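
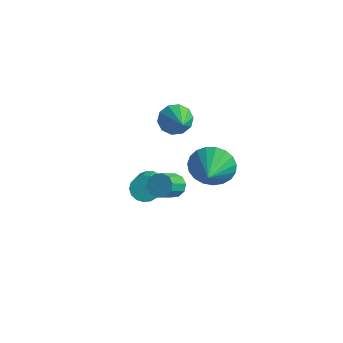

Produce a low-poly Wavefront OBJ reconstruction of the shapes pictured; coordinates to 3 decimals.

v -1.626 1.73 -1.543
v -1.438 1.413 -2.03
v -0.826 0.414 -1.143
v -1.014 0.73 -0.657
v -1.217 1.596 -1.976
v -0.605 0.597 -1.089
v -1.09 1.81 -1.823
v -0.478 0.81 -0.936
v -1.086 2.005 -1.606
v -0.473 1.006 -0.719
v -1.205 2.138 -1.375
v -0.593 1.138 -0.488
v -1.421 2.176 -1.182
v -0.809 1.177 -0.295
v -1.684 2.113 -1.072
v -1.071 1.113 -0.185
v -1.933 1.961 -1.07
v -1.321 0.962 -0.183
v -2.113 1.757 -1.177
v -1.5 0.758 -0.29
v -2.181 1.547 -1.367
v -1.568 0.547 -0.48
v -2.121 1.378 -1.598
v -1.509 0.378 -0.711
v -1.949 1.29 -1.816
v -1.336 0.29 -0.929
v -1.702 1.303 -1.972
v -1.09 0.303 -1.085
v -0.618 2.098 2.917
v -0.2 2.028 2.36
v 0.418 1.262 3.803
v -0.086 2.389 2.568
v -0.175 2.64 2.91
v -0.434 2.684 3.254
v -0.763 2.504 3.469
v -1.037 2.169 3.473
v -1.151 1.807 3.265
v -1.062 1.556 2.924
v -0.803 1.513 2.58
v -0.474 1.693 2.365
v -0.394 4.13 -1.465
v 0.174 4.127 -2.276
v 0.214 3.09 -1.035
v 0.393 4.362 -2.018
v 0.476 4.557 -1.665
v 0.409 4.678 -1.277
v 0.202 4.704 -0.922
v -0.107 4.631 -0.661
v -0.466 4.471 -0.539
v -0.813 4.253 -0.577
v -1.088 4.013 -0.768
v -1.242 3.794 -1.081
v -1.25 3.632 -1.459
v -1.11 3.557 -1.839
v -0.846 3.581 -2.154
v -0.504 3.7 -2.35
v -0.143 3.893 -2.393
v 1.37 -0.484 2.06
v 1.798 -0.268 2.262
v 1.878 -1.14 3.022
v 1.45 -1.356 2.82
v 1.543 -0.153 2.421
v 1.624 -1.025 3.182
v 1.223 -0.164 2.442
v 1.304 -1.036 3.203
v 0.959 -0.297 2.317
v 1.039 -1.169 3.078
v 0.851 -0.502 2.094
v 0.932 -1.374 2.855
v 0.942 -0.7 1.858
v 1.022 -1.572 2.618
v 1.196 -0.815 1.698
v 1.277 -1.687 2.459
v 1.516 -0.804 1.677
v 1.597 -1.676 2.438
v 1.781 -0.671 1.802
v 1.861 -1.543 2.563
v 1.888 -0.466 2.025
v 1.969 -1.338 2.786
f 2 1 5
f 2 5 3
f 3 5 6
f 3 6 4
f 5 1 7
f 5 7 6
f 6 7 8
f 6 8 4
f 7 1 9
f 7 9 8
f 8 9 10
f 8 10 4
f 9 1 11
f 9 11 10
f 10 11 12
f 10 12 4
f 11 1 13
f 11 13 12
f 12 13 14
f 12 14 4
f 13 1 15
f 13 15 14
f 14 15 16
f 14 16 4
f 15 1 17
f 15 17 16
f 16 17 18
f 16 18 4
f 17 1 19
f 17 19 18
f 18 19 20
f 18 20 4
f 19 1 21
f 19 21 20
f 20 21 22
f 20 22 4
f 21 1 23
f 21 23 22
f 22 23 24
f 22 24 4
f 23 1 25
f 23 25 24
f 24 25 26
f 24 26 4
f 25 1 27
f 25 27 26
f 26 27 28
f 26 28 4
f 27 1 2
f 27 2 28
f 28 2 3
f 28 3 4
f 30 29 32
f 30 32 31
f 32 29 33
f 32 33 31
f 33 29 34
f 33 34 31
f 34 29 35
f 34 35 31
f 35 29 36
f 35 36 31
f 36 29 37
f 36 37 31
f 37 29 38
f 37 38 31
f 38 29 39
f 38 39 31
f 39 29 40
f 39 40 31
f 40 29 30
f 40 30 31
f 42 41 44
f 42 44 43
f 44 41 45
f 44 45 43
f 45 41 46
f 45 46 43
f 46 41 47
f 46 47 43
f 47 41 48
f 47 48 43
f 48 41 49
f 48 49 43
f 49 41 50
f 49 50 43
f 50 41 51
f 50 51 43
f 51 41 52
f 51 52 43
f 52 41 53
f 52 53 43
f 53 41 54
f 53 54 43
f 54 41 55
f 54 55 43
f 55 41 56
f 55 56 43
f 56 41 57
f 56 57 43
f 57 41 42
f 57 42 43
f 59 58 62
f 59 62 60
f 60 62 63
f 60 63 61
f 62 58 64
f 62 64 63
f 63 64 65
f 63 65 61
f 64 58 66
f 64 66 65
f 65 66 67
f 65 67 61
f 66 58 68
f 66 68 67
f 67 68 69
f 67 69 61
f 68 58 70
f 68 70 69
f 69 70 71
f 69 71 61
f 70 58 72
f 70 72 71
f 71 72 73
f 71 73 61
f 72 58 74
f 72 74 73
f 73 74 75
f 73 75 61
f 74 58 76
f 74 76 75
f 75 76 77
f 75 77 61
f 76 58 78
f 76 78 77
f 77 78 79
f 77 79 61
f 78 58 59
f 78 59 79
f 79 59 60
f 79 60 61



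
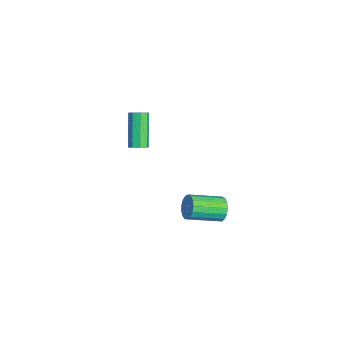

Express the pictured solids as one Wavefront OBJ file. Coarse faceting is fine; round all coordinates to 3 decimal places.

v -2.254 -0.352 1.517
v -2.009 -0.698 1.801
v -3.322 -0.394 3.306
v -3.566 -0.048 3.023
v -1.868 -0.338 1.851
v -3.181 -0.034 3.356
v -1.953 0.014 1.706
v -3.266 0.318 3.211
v -2.214 0.152 1.45
v -3.527 0.456 2.955
v -2.498 -0.006 1.234
v -3.811 0.298 2.739
v -2.639 -0.366 1.184
v -3.952 -0.062 2.689
v -2.554 -0.718 1.329
v -3.867 -0.414 2.834
v -2.293 -0.856 1.585
v -3.606 -0.552 3.09
v -2.055 3.845 -4.296
v -1.713 3.635 -4.918
v -1.664 1.844 -4.285
v -2.005 2.055 -3.664
v -1.447 3.72 -4.7
v -1.398 1.929 -4.067
v -1.321 3.833 -4.389
v -1.271 2.042 -3.756
v -1.362 3.949 -4.057
v -1.313 2.158 -3.424
v -1.562 4.041 -3.78
v -1.513 2.251 -3.147
v -1.875 4.089 -3.621
v -1.826 2.298 -2.988
v -2.229 4.081 -3.617
v -2.18 2.29 -2.984
v -2.543 4.019 -3.768
v -2.494 2.228 -3.135
v -2.746 3.917 -4.041
v -2.696 2.126 -3.408
v -2.789 3.798 -4.372
v -2.74 2.008 -3.739
v -2.665 3.691 -4.685
v -2.616 1.9 -4.053
v -2.401 3.619 -4.91
v -2.351 1.828 -4.277
v -2.057 3.599 -4.994
v -2.008 1.808 -4.361
f 2 1 5
f 2 5 3
f 3 5 6
f 3 6 4
f 5 1 7
f 5 7 6
f 6 7 8
f 6 8 4
f 7 1 9
f 7 9 8
f 8 9 10
f 8 10 4
f 9 1 11
f 9 11 10
f 10 11 12
f 10 12 4
f 11 1 13
f 11 13 12
f 12 13 14
f 12 14 4
f 13 1 15
f 13 15 14
f 14 15 16
f 14 16 4
f 15 1 17
f 15 17 16
f 16 17 18
f 16 18 4
f 17 1 2
f 17 2 18
f 18 2 3
f 18 3 4
f 20 19 23
f 20 23 21
f 21 23 24
f 21 24 22
f 23 19 25
f 23 25 24
f 24 25 26
f 24 26 22
f 25 19 27
f 25 27 26
f 26 27 28
f 26 28 22
f 27 19 29
f 27 29 28
f 28 29 30
f 28 30 22
f 29 19 31
f 29 31 30
f 30 31 32
f 30 32 22
f 31 19 33
f 31 33 32
f 32 33 34
f 32 34 22
f 33 19 35
f 33 35 34
f 34 35 36
f 34 36 22
f 35 19 37
f 35 37 36
f 36 37 38
f 36 38 22
f 37 19 39
f 37 39 38
f 38 39 40
f 38 40 22
f 39 19 41
f 39 41 40
f 40 41 42
f 40 42 22
f 41 19 43
f 41 43 42
f 42 43 44
f 42 44 22
f 43 19 45
f 43 45 44
f 44 45 46
f 44 46 22
f 45 19 20
f 45 20 46
f 46 20 21
f 46 21 22



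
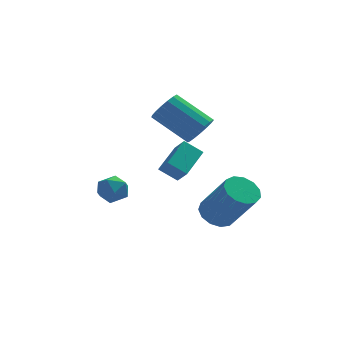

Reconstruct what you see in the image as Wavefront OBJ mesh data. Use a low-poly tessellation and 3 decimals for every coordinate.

v -1.648 3.279 -0.476
v -1.354 2.801 -1.015
v -1.826 2.299 0.295
v -1.532 1.821 -0.244
v -1.069 2.331 0.118
v -0.959 2.937 -0.358
v -2.221 2.163 -0.362
v -2.111 2.769 -0.838
v -1.708 2.111 -0.944
v -0.996 2.215 -0.648
v -2.184 2.885 -0.072
v -1.472 2.989 0.224
v 0.937 0.249 1.111
v 1.278 -0.25 1.68
v 0.18 0.387 1.684
v 0.52 -0.112 2.254
v 1.66 1.492 1.766
v 2 0.993 2.336
v 0.902 1.63 2.34
v 1.243 1.131 2.909
v 2.35 -1.644 0.147
v 2.819 -2.063 -0.347
v 3.72 -3.016 1.319
v 3.25 -2.596 1.813
v 3.043 -1.684 -0.251
v 3.944 -2.636 1.415
v 3.046 -1.292 -0.028
v 3.947 -2.244 1.638
v 2.828 -1.011 0.25
v 3.729 -1.964 1.916
v 2.459 -0.932 0.495
v 3.36 -1.884 2.161
v 2.054 -1.078 0.63
v 2.955 -2.031 2.296
v 1.744 -1.404 0.611
v 2.645 -2.357 2.277
v 1.625 -1.807 0.446
v 2.526 -2.759 2.112
v 1.737 -2.157 0.185
v 2.638 -3.109 1.851
v 2.043 -2.344 -0.088
v 2.944 -3.297 1.578
v 2.446 -2.309 -0.286
v 3.347 -3.262 1.38
v 1.95 1.794 3.192
v 2.444 1.796 3.808
v 1.024 2.528 4.944
v 0.53 2.526 4.328
v 2.494 2.136 3.651
v 1.074 2.868 4.787
v 2.419 2.398 3.389
v 0.999 3.13 4.525
v 2.237 2.522 3.082
v 0.817 3.254 4.218
v 1.989 2.478 2.8
v 0.569 3.211 3.935
v 1.732 2.278 2.607
v 0.312 3.011 3.743
v 1.525 1.967 2.549
v 0.105 2.7 3.685
v 1.415 1.617 2.638
v -0.004 2.349 3.774
v 1.428 1.306 2.854
v 0.008 2.039 3.99
v 1.56 1.108 3.147
v 0.141 1.84 4.283
v 1.782 1.067 3.451
v 0.362 1.799 4.587
v 2.042 1.192 3.695
v 0.622 1.924 4.831
v 2.281 1.455 3.824
v 0.861 2.187 4.96
f 1 12 6
f 1 6 2
f 1 2 8
f 1 8 11
f 1 11 12
f 2 6 10
f 6 12 5
f 12 11 3
f 11 8 7
f 8 2 9
f 4 10 5
f 4 5 3
f 4 3 7
f 4 7 9
f 4 9 10
f 5 10 6
f 3 5 12
f 7 3 11
f 9 7 8
f 10 9 2
f 14 16 13
f 17 14 13
f 13 16 15
f 15 17 13
f 14 20 16
f 18 14 17
f 18 20 14
f 16 20 15
f 19 17 15
f 15 20 19
f 19 18 17
f 20 18 19
f 22 21 25
f 22 25 23
f 23 25 26
f 23 26 24
f 25 21 27
f 25 27 26
f 26 27 28
f 26 28 24
f 27 21 29
f 27 29 28
f 28 29 30
f 28 30 24
f 29 21 31
f 29 31 30
f 30 31 32
f 30 32 24
f 31 21 33
f 31 33 32
f 32 33 34
f 32 34 24
f 33 21 35
f 33 35 34
f 34 35 36
f 34 36 24
f 35 21 37
f 35 37 36
f 36 37 38
f 36 38 24
f 37 21 39
f 37 39 38
f 38 39 40
f 38 40 24
f 39 21 41
f 39 41 40
f 40 41 42
f 40 42 24
f 41 21 43
f 41 43 42
f 42 43 44
f 42 44 24
f 43 21 22
f 43 22 44
f 44 22 23
f 44 23 24
f 46 45 49
f 46 49 47
f 47 49 50
f 47 50 48
f 49 45 51
f 49 51 50
f 50 51 52
f 50 52 48
f 51 45 53
f 51 53 52
f 52 53 54
f 52 54 48
f 53 45 55
f 53 55 54
f 54 55 56
f 54 56 48
f 55 45 57
f 55 57 56
f 56 57 58
f 56 58 48
f 57 45 59
f 57 59 58
f 58 59 60
f 58 60 48
f 59 45 61
f 59 61 60
f 60 61 62
f 60 62 48
f 61 45 63
f 61 63 62
f 62 63 64
f 62 64 48
f 63 45 65
f 63 65 64
f 64 65 66
f 64 66 48
f 65 45 67
f 65 67 66
f 66 67 68
f 66 68 48
f 67 45 69
f 67 69 68
f 68 69 70
f 68 70 48
f 69 45 71
f 69 71 70
f 70 71 72
f 70 72 48
f 71 45 46
f 71 46 72
f 72 46 47
f 72 47 48



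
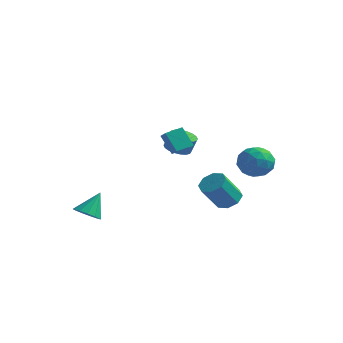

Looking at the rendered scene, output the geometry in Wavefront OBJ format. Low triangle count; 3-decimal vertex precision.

v 1.426 3.905 0.563
v 1.921 4.733 1.275
v 3.179 3.147 0.225
v 3.674 3.975 0.937
v 2.983 3.116 1.407
v 1.9 3.584 1.616
v 3.2 4.296 -0.116
v 2.117 4.764 0.093
v 3.017 4.974 0.855
v 2.883 4.245 1.797
v 2.217 3.635 -0.297
v 2.083 2.906 0.645
v 1.52 4.385 0.948
v 3.58 3.495 0.552
v 3.174 2.989 0.828
v 3.465 3.476 1.246
v 1.507 3.71 1.149
v 1.798 4.197 1.567
v 2.422 3.246 1.645
v 3.302 3.683 -0.067
v 3.593 4.17 0.351
v 1.635 4.404 0.254
v 1.926 4.891 0.672
v 2.678 4.634 -0.145
v 2.455 5.014 1.12
v 3.485 4.569 0.922
v 3.207 4.757 0.303
v 2.57 5.033 0.425
v 2.376 4.585 1.674
v 3.407 4.14 1.475
v 3 3.635 1.752
v 2.364 3.91 1.874
v 3.021 4.727 1.427
v 1.693 3.74 0.025
v 2.724 3.295 -0.174
v 2.736 3.97 -0.374
v 2.1 4.245 -0.252
v 1.615 3.311 0.578
v 2.645 2.866 0.38
v 2.53 2.847 1.075
v 1.893 3.123 1.197
v 2.079 3.153 0.073
v 1.269 3.047 -2.181
v 2.093 3.218 -1.811
v 1.596 2.103 -0.189
v 0.771 1.933 -0.559
v 1.612 3.698 -1.629
v 1.115 2.583 -0.007
v 0.929 3.797 -1.77
v 0.432 2.682 -0.148
v 0.445 3.457 -2.152
v -0.052 2.342 -0.53
v 0.444 2.877 -2.551
v -0.053 1.762 -0.929
v 0.925 2.397 -2.733
v 0.428 1.282 -1.111
v 1.608 2.298 -2.592
v 1.111 1.183 -0.97
v 2.092 2.638 -2.21
v 1.595 1.523 -0.588
v -0.653 -1.495 4.022
v -0.088 -1.928 4.486
v -0.118 -0.541 4.261
v 0.447 -0.974 4.725
v 0.173 -1.666 2.855
v 0.738 -2.099 3.319
v 0.708 -0.712 3.094
v 1.273 -1.145 3.558
v -1.048 1.078 2.094
v -0.622 1.773 1.89
v -0.246 1.857 2.963
v -0.672 1.162 3.166
v -0.955 1.907 1.996
v -0.579 1.991 3.069
v -1.306 1.877 2.121
v -0.93 1.961 3.194
v -1.605 1.689 2.241
v -1.23 1.773 3.314
v -1.795 1.379 2.332
v -1.419 1.464 3.405
v -1.836 1.011 2.375
v -1.461 1.095 3.448
v -1.722 0.655 2.363
v -1.346 0.739 3.436
v -1.474 0.383 2.297
v -1.098 0.467 3.37
v -1.141 0.249 2.191
v -0.765 0.333 3.264
v -0.79 0.279 2.066
v -0.414 0.363 3.139
v -0.49 0.467 1.946
v -0.115 0.551 3.019
v -0.301 0.776 1.855
v 0.075 0.861 2.928
v -0.259 1.145 1.812
v 0.116 1.229 2.885
v -0.374 1.501 1.824
v 0.002 1.585 2.897
v -4.121 -3.833 -1.99
v -3.447 -3.435 -2.414
v -3.859 -2.807 -0.61
v -3.86 -3.175 -2.529
v -4.355 -3.124 -2.473
v -4.777 -3.298 -2.264
v -4.989 -3.642 -1.968
v -4.926 -4.047 -1.679
v -4.608 -4.384 -1.489
v -4.134 -4.546 -1.458
v -3.656 -4.482 -1.596
v -3.326 -4.212 -1.859
v -3.248 -3.821 -2.164
f 1 38 17
f 38 12 41
f 17 41 6
f 38 41 17
f 1 17 13
f 17 6 18
f 13 18 2
f 17 18 13
f 1 13 22
f 13 2 23
f 22 23 8
f 13 23 22
f 1 22 34
f 22 8 37
f 34 37 11
f 22 37 34
f 1 34 38
f 34 11 42
f 38 42 12
f 34 42 38
f 2 18 29
f 18 6 32
f 29 32 10
f 18 32 29
f 6 41 19
f 41 12 40
f 19 40 5
f 41 40 19
f 12 42 39
f 42 11 35
f 39 35 3
f 42 35 39
f 11 37 36
f 37 8 24
f 36 24 7
f 37 24 36
f 8 23 28
f 23 2 25
f 28 25 9
f 23 25 28
f 4 30 16
f 30 10 31
f 16 31 5
f 30 31 16
f 4 16 14
f 16 5 15
f 14 15 3
f 16 15 14
f 4 14 21
f 14 3 20
f 21 20 7
f 14 20 21
f 4 21 26
f 21 7 27
f 26 27 9
f 21 27 26
f 4 26 30
f 26 9 33
f 30 33 10
f 26 33 30
f 5 31 19
f 31 10 32
f 19 32 6
f 31 32 19
f 3 15 39
f 15 5 40
f 39 40 12
f 15 40 39
f 7 20 36
f 20 3 35
f 36 35 11
f 20 35 36
f 9 27 28
f 27 7 24
f 28 24 8
f 27 24 28
f 10 33 29
f 33 9 25
f 29 25 2
f 33 25 29
f 44 43 47
f 44 47 45
f 45 47 48
f 45 48 46
f 47 43 49
f 47 49 48
f 48 49 50
f 48 50 46
f 49 43 51
f 49 51 50
f 50 51 52
f 50 52 46
f 51 43 53
f 51 53 52
f 52 53 54
f 52 54 46
f 53 43 55
f 53 55 54
f 54 55 56
f 54 56 46
f 55 43 57
f 55 57 56
f 56 57 58
f 56 58 46
f 57 43 59
f 57 59 58
f 58 59 60
f 58 60 46
f 59 43 44
f 59 44 60
f 60 44 45
f 60 45 46
f 62 64 61
f 65 62 61
f 61 64 63
f 63 65 61
f 62 68 64
f 66 62 65
f 66 68 62
f 64 68 63
f 67 65 63
f 63 68 67
f 67 66 65
f 68 66 67
f 70 69 73
f 70 73 71
f 71 73 74
f 71 74 72
f 73 69 75
f 73 75 74
f 74 75 76
f 74 76 72
f 75 69 77
f 75 77 76
f 76 77 78
f 76 78 72
f 77 69 79
f 77 79 78
f 78 79 80
f 78 80 72
f 79 69 81
f 79 81 80
f 80 81 82
f 80 82 72
f 81 69 83
f 81 83 82
f 82 83 84
f 82 84 72
f 83 69 85
f 83 85 84
f 84 85 86
f 84 86 72
f 85 69 87
f 85 87 86
f 86 87 88
f 86 88 72
f 87 69 89
f 87 89 88
f 88 89 90
f 88 90 72
f 89 69 91
f 89 91 90
f 90 91 92
f 90 92 72
f 91 69 93
f 91 93 92
f 92 93 94
f 92 94 72
f 93 69 95
f 93 95 94
f 94 95 96
f 94 96 72
f 95 69 97
f 95 97 96
f 96 97 98
f 96 98 72
f 97 69 70
f 97 70 98
f 98 70 71
f 98 71 72
f 100 99 102
f 100 102 101
f 102 99 103
f 102 103 101
f 103 99 104
f 103 104 101
f 104 99 105
f 104 105 101
f 105 99 106
f 105 106 101
f 106 99 107
f 106 107 101
f 107 99 108
f 107 108 101
f 108 99 109
f 108 109 101
f 109 99 110
f 109 110 101
f 110 99 111
f 110 111 101
f 111 99 100
f 111 100 101



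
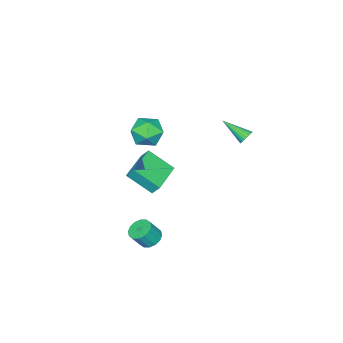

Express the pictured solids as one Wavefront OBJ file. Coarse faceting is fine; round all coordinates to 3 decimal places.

v 0.903 -0.414 4.539
v 1.542 0.475 4.237
v 2.018 -1.535 3.603
v 2.657 -0.646 3.301
v 2.64 -0.992 4.382
v 1.951 -0.299 4.961
v 1.609 -0.761 2.879
v 0.92 -0.068 3.458
v 1.979 0.26 3.211
v 2.616 0.118 4.14
v 0.944 -1.178 3.7
v 1.581 -1.32 4.629
v 2.865 0.536 -4.379
v 3.485 0.955 -4.598
v 4.075 0.624 -3.559
v 3.455 0.204 -3.341
v 3.255 1.211 -4.386
v 3.846 0.88 -3.347
v 2.921 1.286 -4.172
v 3.511 0.954 -3.133
v 2.572 1.159 -4.014
v 3.162 0.828 -2.975
v 2.301 0.866 -3.954
v 2.891 0.535 -2.915
v 2.181 0.484 -4.007
v 2.772 0.153 -2.969
v 2.245 0.116 -4.161
v 2.835 -0.215 -3.122
v 2.474 -0.14 -4.373
v 3.065 -0.471 -3.334
v 2.809 -0.214 -4.587
v 3.399 -0.546 -3.548
v 3.158 -0.088 -4.745
v 3.748 -0.419 -3.706
v 3.429 0.205 -4.805
v 4.019 -0.126 -3.766
v 3.548 0.587 -4.751
v 4.139 0.256 -3.713
v -0.596 -0.99 -1.509
v -0.078 -2.506 -0.329
v -0.669 -0.473 -0.813
v -0.151 -1.99 0.367
v 1.491 -0.43 -1.707
v 2.009 -1.947 -0.527
v 1.418 0.086 -1.011
v 1.936 -1.43 0.169
v -3.517 2.653 1.698
v -3.003 2.633 1.534
v -3.283 1.067 2.622
v -2.984 2.741 1.714
v -3.047 2.835 1.892
v -3.182 2.902 2.04
v -3.367 2.93 2.136
v -3.575 2.917 2.165
v -3.774 2.863 2.124
v -3.935 2.777 2.017
v -4.031 2.672 1.862
v -4.049 2.565 1.681
v -3.987 2.47 1.504
v -3.852 2.404 1.356
v -3.667 2.375 1.26
v -3.459 2.389 1.23
v -3.259 2.443 1.272
v -3.099 2.528 1.379
f 1 12 6
f 1 6 2
f 1 2 8
f 1 8 11
f 1 11 12
f 2 6 10
f 6 12 5
f 12 11 3
f 11 8 7
f 8 2 9
f 4 10 5
f 4 5 3
f 4 3 7
f 4 7 9
f 4 9 10
f 5 10 6
f 3 5 12
f 7 3 11
f 9 7 8
f 10 9 2
f 14 13 17
f 14 17 15
f 15 17 18
f 15 18 16
f 17 13 19
f 17 19 18
f 18 19 20
f 18 20 16
f 19 13 21
f 19 21 20
f 20 21 22
f 20 22 16
f 21 13 23
f 21 23 22
f 22 23 24
f 22 24 16
f 23 13 25
f 23 25 24
f 24 25 26
f 24 26 16
f 25 13 27
f 25 27 26
f 26 27 28
f 26 28 16
f 27 13 29
f 27 29 28
f 28 29 30
f 28 30 16
f 29 13 31
f 29 31 30
f 30 31 32
f 30 32 16
f 31 13 33
f 31 33 32
f 32 33 34
f 32 34 16
f 33 13 35
f 33 35 34
f 34 35 36
f 34 36 16
f 35 13 37
f 35 37 36
f 36 37 38
f 36 38 16
f 37 13 14
f 37 14 38
f 38 14 15
f 38 15 16
f 40 42 39
f 43 40 39
f 39 42 41
f 41 43 39
f 40 46 42
f 44 40 43
f 44 46 40
f 42 46 41
f 45 43 41
f 41 46 45
f 45 44 43
f 46 44 45
f 48 47 50
f 48 50 49
f 50 47 51
f 50 51 49
f 51 47 52
f 51 52 49
f 52 47 53
f 52 53 49
f 53 47 54
f 53 54 49
f 54 47 55
f 54 55 49
f 55 47 56
f 55 56 49
f 56 47 57
f 56 57 49
f 57 47 58
f 57 58 49
f 58 47 59
f 58 59 49
f 59 47 60
f 59 60 49
f 60 47 61
f 60 61 49
f 61 47 62
f 61 62 49
f 62 47 63
f 62 63 49
f 63 47 64
f 63 64 49
f 64 47 48
f 64 48 49



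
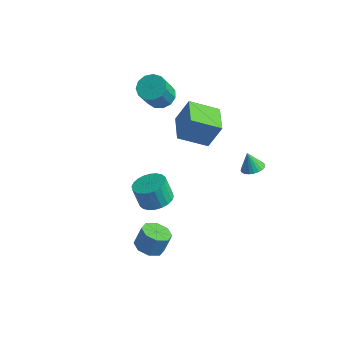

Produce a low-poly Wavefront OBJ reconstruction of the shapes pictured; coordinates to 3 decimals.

v 0.842 -1.884 -1.049
v 1.389 -1.089 -0.831
v 0.926 -1.12 0.447
v 0.378 -1.916 0.229
v 1.06 -0.924 -0.947
v 0.596 -0.955 0.332
v 0.697 -0.905 -1.078
v 0.233 -0.937 0.2
v 0.356 -1.036 -1.205
v -0.108 -1.067 0.074
v 0.089 -1.296 -1.308
v -0.374 -1.327 -0.029
v -0.063 -1.645 -1.371
v -0.527 -1.676 -0.093
v -0.078 -2.03 -1.386
v -0.541 -2.062 -0.108
v 0.048 -2.394 -1.349
v -0.416 -2.425 -0.071
v 0.294 -2.68 -1.267
v -0.169 -2.711 0.011
v 0.624 -2.845 -1.152
v 0.16 -2.876 0.127
v 0.987 -2.863 -1.02
v 0.523 -2.895 0.258
v 1.328 -2.733 -0.894
v 0.864 -2.764 0.385
v 1.594 -2.473 -0.791
v 1.131 -2.504 0.488
v 1.747 -2.124 -0.727
v 1.283 -2.155 0.551
v 1.761 -1.738 -0.712
v 1.298 -1.77 0.566
v 1.636 -1.375 -0.749
v 1.172 -1.406 0.529
v -0.77 2.493 1.746
v -0.17 2.959 3.322
v 0.633 3.505 0.913
v 1.233 3.971 2.489
v 0.287 1.049 1.771
v 0.887 1.515 3.347
v 1.69 2.061 0.938
v 2.29 2.527 2.514
v 1.362 -3.433 -3.751
v 2.217 -3.66 -3.842
v 2.454 -3.235 -2.68
v 1.598 -3.007 -2.589
v 2.094 -3.024 -4.05
v 2.33 -2.598 -2.888
v 1.541 -2.627 -4.083
v 1.777 -2.201 -2.921
v 0.884 -2.702 -3.922
v 1.12 -2.276 -2.759
v 0.506 -3.205 -3.66
v 0.743 -2.78 -2.498
v 0.63 -3.842 -3.452
v 0.866 -3.416 -2.29
v 1.183 -4.239 -3.419
v 1.419 -3.813 -2.257
v 1.84 -4.164 -3.581
v 2.076 -3.738 -2.418
v 4.102 2.914 -0.49
v 4.615 3.37 -0.31
v 3.658 2.986 0.59
v 4.419 3.543 -0.402
v 4.175 3.62 -0.507
v 3.919 3.589 -0.61
v 3.692 3.456 -0.695
v 3.527 3.24 -0.748
v 3.449 2.975 -0.763
v 3.471 2.7 -0.735
v 3.589 2.458 -0.67
v 3.785 2.285 -0.578
v 4.029 2.208 -0.473
v 4.285 2.238 -0.37
v 4.512 2.372 -0.285
v 4.677 2.588 -0.232
v 4.755 2.853 -0.218
v 4.733 3.128 -0.245
v -1.894 2.715 3.112
v -1.052 2.471 2.96
v -1.043 1.521 4.537
v -1.886 1.765 4.688
v -1.03 2.9 3.219
v -1.022 1.951 4.795
v -1.283 3.27 3.443
v -1.275 2.321 5.019
v -1.73 3.464 3.563
v -1.721 2.515 5.139
v -2.229 3.42 3.539
v -2.22 2.471 5.115
v -2.622 3.152 3.379
v -2.613 2.203 4.956
v -2.783 2.745 3.135
v -2.775 1.796 4.711
v -2.663 2.329 2.883
v -2.655 1.379 4.46
v -2.298 2.034 2.704
v -2.29 1.085 4.281
v -1.805 1.956 2.655
v -1.797 1.007 4.231
v -1.341 2.119 2.75
v -1.332 1.17 4.326
f 2 1 5
f 2 5 3
f 3 5 6
f 3 6 4
f 5 1 7
f 5 7 6
f 6 7 8
f 6 8 4
f 7 1 9
f 7 9 8
f 8 9 10
f 8 10 4
f 9 1 11
f 9 11 10
f 10 11 12
f 10 12 4
f 11 1 13
f 11 13 12
f 12 13 14
f 12 14 4
f 13 1 15
f 13 15 14
f 14 15 16
f 14 16 4
f 15 1 17
f 15 17 16
f 16 17 18
f 16 18 4
f 17 1 19
f 17 19 18
f 18 19 20
f 18 20 4
f 19 1 21
f 19 21 20
f 20 21 22
f 20 22 4
f 21 1 23
f 21 23 22
f 22 23 24
f 22 24 4
f 23 1 25
f 23 25 24
f 24 25 26
f 24 26 4
f 25 1 27
f 25 27 26
f 26 27 28
f 26 28 4
f 27 1 29
f 27 29 28
f 28 29 30
f 28 30 4
f 29 1 31
f 29 31 30
f 30 31 32
f 30 32 4
f 31 1 33
f 31 33 32
f 32 33 34
f 32 34 4
f 33 1 2
f 33 2 34
f 34 2 3
f 34 3 4
f 36 38 35
f 39 36 35
f 35 38 37
f 37 39 35
f 36 42 38
f 40 36 39
f 40 42 36
f 38 42 37
f 41 39 37
f 37 42 41
f 41 40 39
f 42 40 41
f 44 43 47
f 44 47 45
f 45 47 48
f 45 48 46
f 47 43 49
f 47 49 48
f 48 49 50
f 48 50 46
f 49 43 51
f 49 51 50
f 50 51 52
f 50 52 46
f 51 43 53
f 51 53 52
f 52 53 54
f 52 54 46
f 53 43 55
f 53 55 54
f 54 55 56
f 54 56 46
f 55 43 57
f 55 57 56
f 56 57 58
f 56 58 46
f 57 43 59
f 57 59 58
f 58 59 60
f 58 60 46
f 59 43 44
f 59 44 60
f 60 44 45
f 60 45 46
f 62 61 64
f 62 64 63
f 64 61 65
f 64 65 63
f 65 61 66
f 65 66 63
f 66 61 67
f 66 67 63
f 67 61 68
f 67 68 63
f 68 61 69
f 68 69 63
f 69 61 70
f 69 70 63
f 70 61 71
f 70 71 63
f 71 61 72
f 71 72 63
f 72 61 73
f 72 73 63
f 73 61 74
f 73 74 63
f 74 61 75
f 74 75 63
f 75 61 76
f 75 76 63
f 76 61 77
f 76 77 63
f 77 61 78
f 77 78 63
f 78 61 62
f 78 62 63
f 80 79 83
f 80 83 81
f 81 83 84
f 81 84 82
f 83 79 85
f 83 85 84
f 84 85 86
f 84 86 82
f 85 79 87
f 85 87 86
f 86 87 88
f 86 88 82
f 87 79 89
f 87 89 88
f 88 89 90
f 88 90 82
f 89 79 91
f 89 91 90
f 90 91 92
f 90 92 82
f 91 79 93
f 91 93 92
f 92 93 94
f 92 94 82
f 93 79 95
f 93 95 94
f 94 95 96
f 94 96 82
f 95 79 97
f 95 97 96
f 96 97 98
f 96 98 82
f 97 79 99
f 97 99 98
f 98 99 100
f 98 100 82
f 99 79 101
f 99 101 100
f 100 101 102
f 100 102 82
f 101 79 80
f 101 80 102
f 102 80 81
f 102 81 82



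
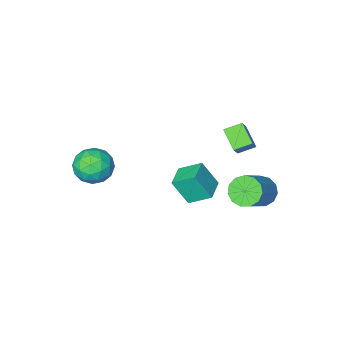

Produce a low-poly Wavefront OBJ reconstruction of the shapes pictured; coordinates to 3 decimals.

v -3.983 0.657 3.008
v -3.12 1.614 4.391
v -3.924 1.757 2.211
v -3.061 2.714 3.593
v -3.059 0.346 2.647
v -2.196 1.303 4.029
v -3 1.446 1.849
v -2.137 2.403 3.232
v 2.047 -2.735 -0.249
v 2.982 -2.064 -0.542
v 3.198 -3.896 0.762
v 4.133 -3.225 0.469
v 3.303 -2.799 1.205
v 2.591 -2.081 0.58
v 3.589 -3.879 -0.36
v 2.877 -3.161 -0.985
v 3.935 -2.77 -0.61
v 3.758 -2.103 0.357
v 2.422 -3.857 -0.137
v 2.245 -3.19 0.83
v 2.414 -2.298 -0.485
v 3.766 -3.662 0.705
v 3.278 -3.412 1.137
v 3.828 -3.017 0.965
v 2.184 -2.308 0.175
v 2.734 -1.913 0.003
v 2.922 -2.345 1.03
v 3.446 -4.047 0.217
v 3.996 -3.652 0.045
v 2.352 -2.943 -0.745
v 2.902 -2.548 -0.917
v 3.258 -3.615 -0.81
v 3.523 -2.318 -0.697
v 4.2 -3 -0.102
v 3.88 -3.385 -0.589
v 3.462 -2.963 -0.957
v 3.419 -1.926 -0.128
v 4.096 -2.608 0.466
v 3.608 -2.358 0.899
v 3.19 -1.936 0.531
v 3.979 -2.341 -0.168
v 2.084 -3.352 -0.246
v 2.761 -4.034 0.348
v 2.99 -4.024 -0.311
v 2.572 -3.602 -0.679
v 1.98 -2.96 0.322
v 2.657 -3.642 0.917
v 2.718 -2.997 1.177
v 2.3 -2.575 0.809
v 2.201 -3.619 0.388
v -3.543 2.875 -0.421
v -2.886 2.293 -0.783
v -1.399 3.123 0.578
v -2.057 3.705 0.941
v -2.869 2.741 -1.076
v -1.382 3.571 0.285
v -3.066 3.232 -1.16
v -1.579 4.061 0.201
v -3.414 3.609 -1.01
v -1.927 4.439 0.352
v -3.804 3.753 -0.672
v -2.317 4.583 0.689
v -4.111 3.619 -0.255
v -2.624 4.449 1.106
v -4.237 3.248 0.11
v -2.751 4.078 1.471
v -4.144 2.759 0.306
v -2.657 3.589 1.667
v -3.86 2.307 0.272
v -2.373 3.137 1.633
v -3.475 2.035 0.017
v -1.989 2.865 1.379
v -3.112 2.03 -0.376
v -1.626 2.86 0.985
v -1.036 -1.232 -0.624
v -1.931 -0.331 0.157
v -1.676 -0.588 -2.097
v -2.57 0.312 -1.316
v -0.05 -0.252 -0.624
v -0.944 0.648 0.157
v -0.689 0.391 -2.097
v -1.584 1.292 -1.316
f 2 4 1
f 5 2 1
f 1 4 3
f 3 5 1
f 2 8 4
f 6 2 5
f 6 8 2
f 4 8 3
f 7 5 3
f 3 8 7
f 7 6 5
f 8 6 7
f 9 46 25
f 46 20 49
f 25 49 14
f 46 49 25
f 9 25 21
f 25 14 26
f 21 26 10
f 25 26 21
f 9 21 30
f 21 10 31
f 30 31 16
f 21 31 30
f 9 30 42
f 30 16 45
f 42 45 19
f 30 45 42
f 9 42 46
f 42 19 50
f 46 50 20
f 42 50 46
f 10 26 37
f 26 14 40
f 37 40 18
f 26 40 37
f 14 49 27
f 49 20 48
f 27 48 13
f 49 48 27
f 20 50 47
f 50 19 43
f 47 43 11
f 50 43 47
f 19 45 44
f 45 16 32
f 44 32 15
f 45 32 44
f 16 31 36
f 31 10 33
f 36 33 17
f 31 33 36
f 12 38 24
f 38 18 39
f 24 39 13
f 38 39 24
f 12 24 22
f 24 13 23
f 22 23 11
f 24 23 22
f 12 22 29
f 22 11 28
f 29 28 15
f 22 28 29
f 12 29 34
f 29 15 35
f 34 35 17
f 29 35 34
f 12 34 38
f 34 17 41
f 38 41 18
f 34 41 38
f 13 39 27
f 39 18 40
f 27 40 14
f 39 40 27
f 11 23 47
f 23 13 48
f 47 48 20
f 23 48 47
f 15 28 44
f 28 11 43
f 44 43 19
f 28 43 44
f 17 35 36
f 35 15 32
f 36 32 16
f 35 32 36
f 18 41 37
f 41 17 33
f 37 33 10
f 41 33 37
f 52 51 55
f 52 55 53
f 53 55 56
f 53 56 54
f 55 51 57
f 55 57 56
f 56 57 58
f 56 58 54
f 57 51 59
f 57 59 58
f 58 59 60
f 58 60 54
f 59 51 61
f 59 61 60
f 60 61 62
f 60 62 54
f 61 51 63
f 61 63 62
f 62 63 64
f 62 64 54
f 63 51 65
f 63 65 64
f 64 65 66
f 64 66 54
f 65 51 67
f 65 67 66
f 66 67 68
f 66 68 54
f 67 51 69
f 67 69 68
f 68 69 70
f 68 70 54
f 69 51 71
f 69 71 70
f 70 71 72
f 70 72 54
f 71 51 73
f 71 73 72
f 72 73 74
f 72 74 54
f 73 51 52
f 73 52 74
f 74 52 53
f 74 53 54
f 76 78 75
f 79 76 75
f 75 78 77
f 77 79 75
f 76 82 78
f 80 76 79
f 80 82 76
f 78 82 77
f 81 79 77
f 77 82 81
f 81 80 79
f 82 80 81



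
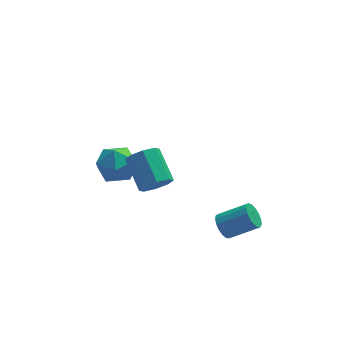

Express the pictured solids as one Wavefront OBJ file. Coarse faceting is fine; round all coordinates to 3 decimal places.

v -3.114 1.557 -3.336
v -2.287 1.991 -3.269
v -2.593 0.429 -2.471
v -1.766 0.863 -2.404
v -2.52 1.225 -1.984
v -2.842 1.922 -2.518
v -2.038 0.498 -3.222
v -2.36 1.195 -3.756
v -1.622 1.336 -3.198
v -1.92 1.785 -2.433
v -2.96 0.635 -3.307
v -3.258 1.084 -2.542
v -1.714 -3.425 0.148
v -1.227 -3.109 -0.166
v -1.519 -1.899 0.598
v -2.006 -2.215 0.912
v -1.67 -3.066 -0.404
v -1.962 -1.856 0.36
v -2.14 -3.233 -0.318
v -2.431 -2.023 0.445
v -2.359 -3.512 0.04
v -2.651 -2.303 0.804
v -2.201 -3.741 0.462
v -2.493 -2.531 1.226
v -1.758 -3.784 0.7
v -2.05 -2.574 1.464
v -1.289 -3.617 0.615
v -1.58 -2.407 1.378
v -1.069 -3.337 0.256
v -1.361 -2.128 1.02
v 0.745 -3.497 -2.736
v 1.009 -3.656 -3.203
v 2.099 -3.881 -2.512
v 1.835 -3.723 -2.044
v 1.055 -3.392 -3.19
v 2.145 -3.617 -2.499
v 1.03 -3.152 -3.072
v 2.12 -3.378 -2.381
v 0.94 -2.992 -2.878
v 2.029 -3.217 -2.186
v 0.805 -2.947 -2.65
v 1.895 -3.172 -1.959
v 0.656 -3.028 -2.442
v 1.746 -3.254 -1.751
v 0.528 -3.217 -2.302
v 1.618 -3.443 -1.611
v 0.45 -3.47 -2.261
v 1.539 -3.696 -1.57
v 0.439 -3.729 -2.328
v 1.529 -3.955 -1.637
v 0.498 -3.935 -2.489
v 1.588 -4.161 -1.798
v 0.614 -4.041 -2.706
v 1.704 -4.266 -2.015
v 0.76 -4.022 -2.93
v 1.85 -4.247 -2.239
v 0.903 -3.883 -3.11
v 1.992 -4.108 -2.419
f 1 12 6
f 1 6 2
f 1 2 8
f 1 8 11
f 1 11 12
f 2 6 10
f 6 12 5
f 12 11 3
f 11 8 7
f 8 2 9
f 4 10 5
f 4 5 3
f 4 3 7
f 4 7 9
f 4 9 10
f 5 10 6
f 3 5 12
f 7 3 11
f 9 7 8
f 10 9 2
f 14 13 17
f 14 17 15
f 15 17 18
f 15 18 16
f 17 13 19
f 17 19 18
f 18 19 20
f 18 20 16
f 19 13 21
f 19 21 20
f 20 21 22
f 20 22 16
f 21 13 23
f 21 23 22
f 22 23 24
f 22 24 16
f 23 13 25
f 23 25 24
f 24 25 26
f 24 26 16
f 25 13 27
f 25 27 26
f 26 27 28
f 26 28 16
f 27 13 29
f 27 29 28
f 28 29 30
f 28 30 16
f 29 13 14
f 29 14 30
f 30 14 15
f 30 15 16
f 32 31 35
f 32 35 33
f 33 35 36
f 33 36 34
f 35 31 37
f 35 37 36
f 36 37 38
f 36 38 34
f 37 31 39
f 37 39 38
f 38 39 40
f 38 40 34
f 39 31 41
f 39 41 40
f 40 41 42
f 40 42 34
f 41 31 43
f 41 43 42
f 42 43 44
f 42 44 34
f 43 31 45
f 43 45 44
f 44 45 46
f 44 46 34
f 45 31 47
f 45 47 46
f 46 47 48
f 46 48 34
f 47 31 49
f 47 49 48
f 48 49 50
f 48 50 34
f 49 31 51
f 49 51 50
f 50 51 52
f 50 52 34
f 51 31 53
f 51 53 52
f 52 53 54
f 52 54 34
f 53 31 55
f 53 55 54
f 54 55 56
f 54 56 34
f 55 31 57
f 55 57 56
f 56 57 58
f 56 58 34
f 57 31 32
f 57 32 58
f 58 32 33
f 58 33 34



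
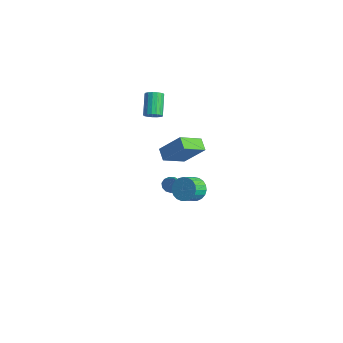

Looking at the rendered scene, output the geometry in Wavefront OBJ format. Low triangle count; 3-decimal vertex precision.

v -3.485 2.808 -4.611
v -3.062 2.503 -4.966
v -2.635 2.492 -3.329
v -2.956 2.842 -4.953
v -3.018 3.17 -4.831
v -3.228 3.382 -4.64
v -3.519 3.413 -4.439
v -3.8 3.251 -4.293
v -3.98 2.949 -4.248
v -4.003 2.602 -4.318
v -3.862 2.32 -4.482
v -3.6 2.193 -4.686
v -3.302 2.261 -4.866
v -2.301 0.761 3.327
v -1.876 0.711 3.718
v -2.814 1.41 4.825
v -3.239 1.459 4.433
v -1.83 0.959 3.601
v -2.768 1.658 4.707
v -1.892 1.161 3.421
v -2.83 1.86 4.527
v -2.048 1.271 3.219
v -2.986 1.97 4.325
v -2.261 1.264 3.042
v -3.199 1.963 4.148
v -2.484 1.142 2.93
v -3.422 1.841 4.037
v -2.665 0.933 2.909
v -3.603 1.632 4.016
v -2.762 0.684 2.984
v -3.701 1.383 4.09
v -2.754 0.452 3.137
v -3.692 1.151 4.243
v -2.642 0.292 3.334
v -3.58 0.991 4.44
v -2.452 0.238 3.529
v -3.39 0.937 4.635
v -2.227 0.305 3.678
v -3.165 1.003 4.784
v -2.019 0.475 3.746
v -2.957 1.174 4.852
v 1.42 -1.19 3.484
v 2.461 -0.462 4.843
v 1.367 0.28 2.737
v 2.408 1.008 4.096
v 2.132 -1.388 3.044
v 3.173 -0.66 4.403
v 2.079 0.082 2.297
v 3.12 0.81 3.656
v 2.497 0.502 -0.044
v 3.21 0.857 0.188
v 3.476 -0.047 0.755
v 2.763 -0.402 0.524
v 2.997 0.953 0.442
v 3.263 0.049 1.009
v 2.697 0.972 0.611
v 2.963 0.067 1.178
v 2.362 0.908 0.668
v 2.628 0.004 1.235
v 2.051 0.775 0.601
v 2.317 -0.129 1.168
v 1.817 0.594 0.423
v 2.083 -0.31 0.99
v 1.7 0.398 0.164
v 1.966 -0.506 0.731
v 1.721 0.219 -0.13
v 1.987 -0.685 0.437
v 1.877 0.09 -0.41
v 2.143 -0.814 0.157
v 2.139 0.031 -0.626
v 2.405 -0.873 -0.059
v 2.464 0.054 -0.742
v 2.73 -0.85 -0.175
v 2.794 0.155 -0.736
v 3.06 -0.749 -0.169
v 3.073 0.315 -0.611
v 3.339 -0.589 -0.044
v 3.252 0.508 -0.388
v 3.518 -0.396 0.179
v 3.301 0.7 -0.105
v 3.567 -0.204 0.462
f 2 1 4
f 2 4 3
f 4 1 5
f 4 5 3
f 5 1 6
f 5 6 3
f 6 1 7
f 6 7 3
f 7 1 8
f 7 8 3
f 8 1 9
f 8 9 3
f 9 1 10
f 9 10 3
f 10 1 11
f 10 11 3
f 11 1 12
f 11 12 3
f 12 1 13
f 12 13 3
f 13 1 2
f 13 2 3
f 15 14 18
f 15 18 16
f 16 18 19
f 16 19 17
f 18 14 20
f 18 20 19
f 19 20 21
f 19 21 17
f 20 14 22
f 20 22 21
f 21 22 23
f 21 23 17
f 22 14 24
f 22 24 23
f 23 24 25
f 23 25 17
f 24 14 26
f 24 26 25
f 25 26 27
f 25 27 17
f 26 14 28
f 26 28 27
f 27 28 29
f 27 29 17
f 28 14 30
f 28 30 29
f 29 30 31
f 29 31 17
f 30 14 32
f 30 32 31
f 31 32 33
f 31 33 17
f 32 14 34
f 32 34 33
f 33 34 35
f 33 35 17
f 34 14 36
f 34 36 35
f 35 36 37
f 35 37 17
f 36 14 38
f 36 38 37
f 37 38 39
f 37 39 17
f 38 14 40
f 38 40 39
f 39 40 41
f 39 41 17
f 40 14 15
f 40 15 41
f 41 15 16
f 41 16 17
f 43 45 42
f 46 43 42
f 42 45 44
f 44 46 42
f 43 49 45
f 47 43 46
f 47 49 43
f 45 49 44
f 48 46 44
f 44 49 48
f 48 47 46
f 49 47 48
f 51 50 54
f 51 54 52
f 52 54 55
f 52 55 53
f 54 50 56
f 54 56 55
f 55 56 57
f 55 57 53
f 56 50 58
f 56 58 57
f 57 58 59
f 57 59 53
f 58 50 60
f 58 60 59
f 59 60 61
f 59 61 53
f 60 50 62
f 60 62 61
f 61 62 63
f 61 63 53
f 62 50 64
f 62 64 63
f 63 64 65
f 63 65 53
f 64 50 66
f 64 66 65
f 65 66 67
f 65 67 53
f 66 50 68
f 66 68 67
f 67 68 69
f 67 69 53
f 68 50 70
f 68 70 69
f 69 70 71
f 69 71 53
f 70 50 72
f 70 72 71
f 71 72 73
f 71 73 53
f 72 50 74
f 72 74 73
f 73 74 75
f 73 75 53
f 74 50 76
f 74 76 75
f 75 76 77
f 75 77 53
f 76 50 78
f 76 78 77
f 77 78 79
f 77 79 53
f 78 50 80
f 78 80 79
f 79 80 81
f 79 81 53
f 80 50 51
f 80 51 81
f 81 51 52
f 81 52 53



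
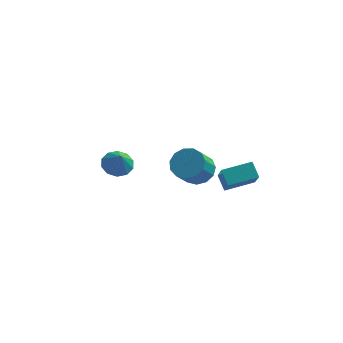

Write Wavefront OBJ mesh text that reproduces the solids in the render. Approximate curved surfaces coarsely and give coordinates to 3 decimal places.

v 1.164 -1.913 2.067
v 1.708 -2.571 1.698
v 1.34 -3.506 2.825
v 0.796 -2.847 3.193
v 2.011 -2.295 2.026
v 1.642 -3.23 3.153
v 2.045 -1.898 2.366
v 1.676 -2.833 3.493
v 1.799 -1.506 2.611
v 1.43 -2.441 3.738
v 1.351 -1.242 2.684
v 0.983 -2.177 3.811
v 0.845 -1.192 2.56
v 0.476 -2.127 3.687
v 0.44 -1.37 2.28
v 0.071 -2.305 3.407
v 0.264 -1.72 1.932
v -0.104 -2.655 3.058
v 0.375 -2.132 1.626
v 0.006 -3.067 2.753
v 0.736 -2.474 1.461
v 0.368 -3.409 2.588
v 1.233 -2.637 1.488
v 0.865 -3.572 2.615
v 1.615 3.552 -3.728
v 2.007 2.292 -2.279
v 1.147 4.187 -3.05
v 1.539 2.926 -1.601
v 3.121 4.354 -3.439
v 3.513 3.093 -1.99
v 2.653 4.988 -2.761
v 3.045 3.728 -1.312
v -3.562 0.936 -0.338
v -2.959 0.476 -0.764
v -3.238 0.404 0.698
v -2.732 0.935 -0.599
v -2.823 1.394 -0.335
v -3.196 1.679 -0.072
v -3.708 1.68 0.089
v -4.166 1.397 0.087
v -4.392 0.938 -0.078
v -4.302 0.478 -0.342
v -3.929 0.194 -0.605
v -3.416 0.193 -0.766
f 2 1 5
f 2 5 3
f 3 5 6
f 3 6 4
f 5 1 7
f 5 7 6
f 6 7 8
f 6 8 4
f 7 1 9
f 7 9 8
f 8 9 10
f 8 10 4
f 9 1 11
f 9 11 10
f 10 11 12
f 10 12 4
f 11 1 13
f 11 13 12
f 12 13 14
f 12 14 4
f 13 1 15
f 13 15 14
f 14 15 16
f 14 16 4
f 15 1 17
f 15 17 16
f 16 17 18
f 16 18 4
f 17 1 19
f 17 19 18
f 18 19 20
f 18 20 4
f 19 1 21
f 19 21 20
f 20 21 22
f 20 22 4
f 21 1 23
f 21 23 22
f 22 23 24
f 22 24 4
f 23 1 2
f 23 2 24
f 24 2 3
f 24 3 4
f 26 28 25
f 29 26 25
f 25 28 27
f 27 29 25
f 26 32 28
f 30 26 29
f 30 32 26
f 28 32 27
f 31 29 27
f 27 32 31
f 31 30 29
f 32 30 31
f 34 33 36
f 34 36 35
f 36 33 37
f 36 37 35
f 37 33 38
f 37 38 35
f 38 33 39
f 38 39 35
f 39 33 40
f 39 40 35
f 40 33 41
f 40 41 35
f 41 33 42
f 41 42 35
f 42 33 43
f 42 43 35
f 43 33 44
f 43 44 35
f 44 33 34
f 44 34 35



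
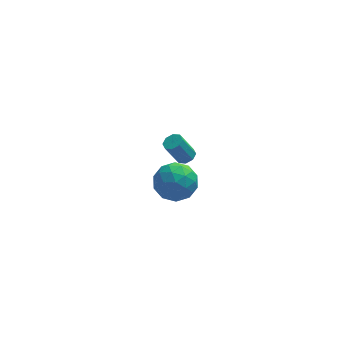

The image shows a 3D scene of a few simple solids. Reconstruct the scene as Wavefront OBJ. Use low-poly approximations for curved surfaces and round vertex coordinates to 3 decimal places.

v 3.591 3.307 -2.99
v 4.01 3.631 -2.754
v 3.288 3.557 -1.373
v 2.869 3.233 -1.61
v 3.677 3.876 -2.915
v 2.955 3.802 -1.534
v 3.293 3.787 -3.12
v 2.571 3.713 -1.74
v 3.084 3.418 -3.25
v 2.362 3.344 -1.869
v 3.172 2.983 -3.227
v 2.45 2.909 -1.846
v 3.505 2.738 -3.066
v 2.783 2.664 -1.685
v 3.889 2.827 -2.86
v 3.167 2.753 -1.48
v 4.098 3.196 -2.731
v 3.376 3.122 -1.35
v 2.402 -2.623 0.945
v 3.343 -3.138 1.377
v 1.317 -3.682 2.043
v 2.258 -4.197 2.475
v 2.042 -3.088 2.722
v 2.712 -2.434 2.043
v 1.948 -4.386 1.377
v 2.618 -3.732 0.698
v 3.062 -4.228 1.644
v 3.12 -3.426 2.475
v 1.54 -3.394 0.945
v 1.598 -2.592 1.776
v 2.967 -2.788 1.064
v 1.693 -4.032 2.356
v 1.565 -3.38 2.5
v 2.119 -3.683 2.754
v 2.597 -2.373 1.456
v 3.15 -2.676 1.71
v 2.385 -2.647 2.5
v 1.51 -4.144 1.71
v 2.063 -4.447 1.964
v 2.541 -3.137 0.666
v 3.095 -3.44 0.92
v 2.275 -4.173 0.92
v 3.356 -3.731 1.476
v 2.718 -4.353 2.121
v 2.536 -4.465 1.476
v 2.93 -4.08 1.077
v 3.39 -3.259 1.964
v 2.752 -3.882 2.609
v 2.625 -3.23 2.754
v 3.019 -2.845 2.355
v 3.225 -3.9 2.121
v 1.908 -2.938 0.811
v 1.27 -3.561 1.456
v 1.641 -3.975 1.065
v 2.035 -3.59 0.666
v 1.942 -2.467 1.299
v 1.304 -3.089 1.944
v 1.73 -2.74 2.343
v 2.124 -2.355 1.944
v 1.435 -2.92 1.299
f 2 1 5
f 2 5 3
f 3 5 6
f 3 6 4
f 5 1 7
f 5 7 6
f 6 7 8
f 6 8 4
f 7 1 9
f 7 9 8
f 8 9 10
f 8 10 4
f 9 1 11
f 9 11 10
f 10 11 12
f 10 12 4
f 11 1 13
f 11 13 12
f 12 13 14
f 12 14 4
f 13 1 15
f 13 15 14
f 14 15 16
f 14 16 4
f 15 1 17
f 15 17 16
f 16 17 18
f 16 18 4
f 17 1 2
f 17 2 18
f 18 2 3
f 18 3 4
f 19 56 35
f 56 30 59
f 35 59 24
f 56 59 35
f 19 35 31
f 35 24 36
f 31 36 20
f 35 36 31
f 19 31 40
f 31 20 41
f 40 41 26
f 31 41 40
f 19 40 52
f 40 26 55
f 52 55 29
f 40 55 52
f 19 52 56
f 52 29 60
f 56 60 30
f 52 60 56
f 20 36 47
f 36 24 50
f 47 50 28
f 36 50 47
f 24 59 37
f 59 30 58
f 37 58 23
f 59 58 37
f 30 60 57
f 60 29 53
f 57 53 21
f 60 53 57
f 29 55 54
f 55 26 42
f 54 42 25
f 55 42 54
f 26 41 46
f 41 20 43
f 46 43 27
f 41 43 46
f 22 48 34
f 48 28 49
f 34 49 23
f 48 49 34
f 22 34 32
f 34 23 33
f 32 33 21
f 34 33 32
f 22 32 39
f 32 21 38
f 39 38 25
f 32 38 39
f 22 39 44
f 39 25 45
f 44 45 27
f 39 45 44
f 22 44 48
f 44 27 51
f 48 51 28
f 44 51 48
f 23 49 37
f 49 28 50
f 37 50 24
f 49 50 37
f 21 33 57
f 33 23 58
f 57 58 30
f 33 58 57
f 25 38 54
f 38 21 53
f 54 53 29
f 38 53 54
f 27 45 46
f 45 25 42
f 46 42 26
f 45 42 46
f 28 51 47
f 51 27 43
f 47 43 20
f 51 43 47



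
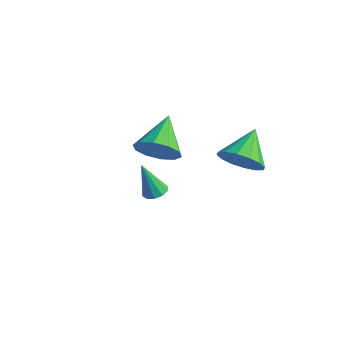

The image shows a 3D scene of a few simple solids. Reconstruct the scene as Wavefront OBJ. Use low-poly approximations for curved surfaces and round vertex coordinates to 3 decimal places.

v 1.682 -3.5 1.982
v 2.059 -3.899 2.017
v 1.218 -3.8 3.558
v 2.204 -3.608 2.115
v 2.15 -3.275 2.162
v 1.917 -3.029 2.141
v 1.594 -2.963 2.058
v 1.305 -3.101 1.947
v 1.159 -3.393 1.849
v 1.213 -3.725 1.801
v 1.447 -3.971 1.823
v 1.77 -4.038 1.906
v -2.005 0.226 -0.08
v -1.258 0.185 0.714
v -2.895 1.814 0.84
v -1.027 0.594 0.231
v -1.169 0.863 -0.371
v -1.631 0.888 -0.861
v -2.235 0.66 -1.053
v -2.751 0.266 -0.873
v -2.982 -0.143 -0.39
v -2.84 -0.411 0.211
v -2.379 -0.436 0.702
v -1.774 -0.208 0.893
v 2.951 0.105 2.433
v 3.643 -0.12 3.19
v 2.429 1.515 3.327
v 3.913 0.2 2.844
v 3.925 0.495 2.387
v 3.677 0.685 1.942
v 3.234 0.719 1.629
v 2.715 0.589 1.531
v 2.26 0.329 1.675
v 1.99 0.009 2.022
v 1.977 -0.285 2.478
v 2.226 -0.475 2.923
v 2.669 -0.509 3.236
v 3.187 -0.379 3.334
f 2 1 4
f 2 4 3
f 4 1 5
f 4 5 3
f 5 1 6
f 5 6 3
f 6 1 7
f 6 7 3
f 7 1 8
f 7 8 3
f 8 1 9
f 8 9 3
f 9 1 10
f 9 10 3
f 10 1 11
f 10 11 3
f 11 1 12
f 11 12 3
f 12 1 2
f 12 2 3
f 14 13 16
f 14 16 15
f 16 13 17
f 16 17 15
f 17 13 18
f 17 18 15
f 18 13 19
f 18 19 15
f 19 13 20
f 19 20 15
f 20 13 21
f 20 21 15
f 21 13 22
f 21 22 15
f 22 13 23
f 22 23 15
f 23 13 24
f 23 24 15
f 24 13 14
f 24 14 15
f 26 25 28
f 26 28 27
f 28 25 29
f 28 29 27
f 29 25 30
f 29 30 27
f 30 25 31
f 30 31 27
f 31 25 32
f 31 32 27
f 32 25 33
f 32 33 27
f 33 25 34
f 33 34 27
f 34 25 35
f 34 35 27
f 35 25 36
f 35 36 27
f 36 25 37
f 36 37 27
f 37 25 38
f 37 38 27
f 38 25 26
f 38 26 27



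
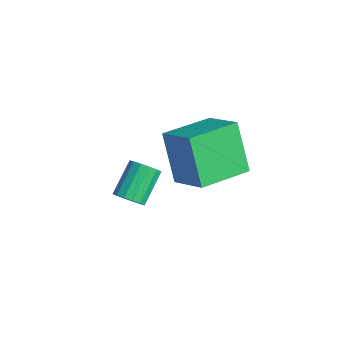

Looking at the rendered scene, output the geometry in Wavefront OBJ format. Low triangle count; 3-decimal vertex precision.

v 1.749 -0.488 -0.327
v 2.182 -0.152 -0.371
v 1.604 0.704 0.483
v 1.171 0.368 0.527
v 2.003 -0.068 -0.576
v 1.425 0.788 0.278
v 1.755 -0.097 -0.714
v 1.178 0.759 0.14
v 1.506 -0.231 -0.749
v 0.929 0.625 0.106
v 1.322 -0.433 -0.67
v 0.745 0.423 0.184
v 1.253 -0.65 -0.5
v 0.675 0.205 0.354
v 1.316 -0.824 -0.283
v 0.738 0.032 0.571
v 1.495 -0.908 -0.078
v 0.917 -0.052 0.776
v 1.742 -0.879 0.06
v 1.165 -0.023 0.914
v 1.991 -0.745 0.094
v 1.414 0.111 0.949
v 2.175 -0.543 0.016
v 1.598 0.313 0.87
v 2.245 -0.325 -0.154
v 1.667 0.53 0.7
v 3.784 0.104 2.063
v 2.928 0.117 3.67
v 3.472 1.836 1.883
v 2.617 1.85 3.489
v 5.003 0.39 2.711
v 4.148 0.404 4.317
v 4.692 2.123 2.53
v 3.836 2.136 4.137
f 2 1 5
f 2 5 3
f 3 5 6
f 3 6 4
f 5 1 7
f 5 7 6
f 6 7 8
f 6 8 4
f 7 1 9
f 7 9 8
f 8 9 10
f 8 10 4
f 9 1 11
f 9 11 10
f 10 11 12
f 10 12 4
f 11 1 13
f 11 13 12
f 12 13 14
f 12 14 4
f 13 1 15
f 13 15 14
f 14 15 16
f 14 16 4
f 15 1 17
f 15 17 16
f 16 17 18
f 16 18 4
f 17 1 19
f 17 19 18
f 18 19 20
f 18 20 4
f 19 1 21
f 19 21 20
f 20 21 22
f 20 22 4
f 21 1 23
f 21 23 22
f 22 23 24
f 22 24 4
f 23 1 25
f 23 25 24
f 24 25 26
f 24 26 4
f 25 1 2
f 25 2 26
f 26 2 3
f 26 3 4
f 28 30 27
f 31 28 27
f 27 30 29
f 29 31 27
f 28 34 30
f 32 28 31
f 32 34 28
f 30 34 29
f 33 31 29
f 29 34 33
f 33 32 31
f 34 32 33



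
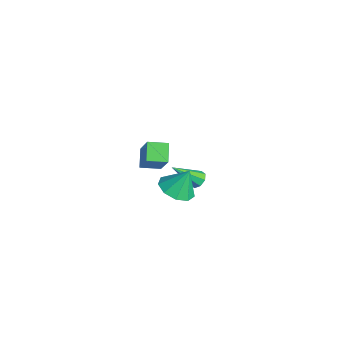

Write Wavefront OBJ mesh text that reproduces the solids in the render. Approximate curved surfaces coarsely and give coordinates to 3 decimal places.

v 2.012 -0.474 2.517
v 3.113 -0.505 3.992
v 2.275 0.496 2.341
v 3.375 0.465 3.816
v 2.825 -0.805 1.904
v 3.925 -0.836 3.379
v 3.087 0.165 1.728
v 4.188 0.134 3.203
v 1.035 1.684 -2.119
v 1.562 2.435 -2.54
v 1.185 2.316 -0.801
v 0.889 2.591 -2.538
v 0.284 2.322 -2.34
v 0.03 1.755 -2.038
v 0.247 1.154 -1.775
v 0.832 0.801 -1.672
v 1.512 0.861 -1.779
v 1.968 1.306 -2.045
v 1.988 1.928 -2.345
v -0.86 3.527 -3.705
v -0.516 3.211 -3.995
v -1 2.173 -2.395
v -0.314 3.457 -3.72
v -0.432 3.744 -3.435
v -0.801 3.904 -3.309
v -1.203 3.844 -3.415
v -1.405 3.598 -3.691
v -1.287 3.311 -3.975
v -0.919 3.15 -4.101
f 2 4 1
f 5 2 1
f 1 4 3
f 3 5 1
f 2 8 4
f 6 2 5
f 6 8 2
f 4 8 3
f 7 5 3
f 3 8 7
f 7 6 5
f 8 6 7
f 10 9 12
f 10 12 11
f 12 9 13
f 12 13 11
f 13 9 14
f 13 14 11
f 14 9 15
f 14 15 11
f 15 9 16
f 15 16 11
f 16 9 17
f 16 17 11
f 17 9 18
f 17 18 11
f 18 9 19
f 18 19 11
f 19 9 10
f 19 10 11
f 21 20 23
f 21 23 22
f 23 20 24
f 23 24 22
f 24 20 25
f 24 25 22
f 25 20 26
f 25 26 22
f 26 20 27
f 26 27 22
f 27 20 28
f 27 28 22
f 28 20 29
f 28 29 22
f 29 20 21
f 29 21 22



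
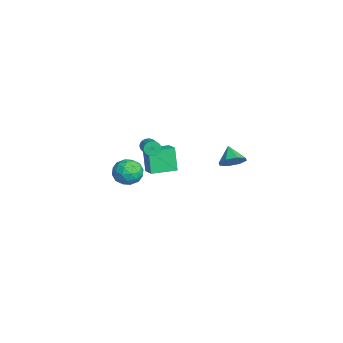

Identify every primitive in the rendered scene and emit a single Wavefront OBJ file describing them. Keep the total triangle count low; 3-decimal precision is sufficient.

v -2.538 -0.628 -0.217
v -2.337 -0.818 -0.681
v -1.08 -0.742 -0.167
v -1.282 -0.552 0.297
v -2.336 -0.596 -0.717
v -1.079 -0.521 -0.203
v -2.37 -0.38 -0.666
v -1.113 -0.304 -0.152
v -2.433 -0.207 -0.538
v -1.176 -0.131 -0.024
v -2.514 -0.106 -0.354
v -1.257 -0.031 0.16
v -2.599 -0.096 -0.147
v -1.342 -0.02 0.367
v -2.674 -0.177 0.048
v -1.417 -0.102 0.562
v -2.726 -0.337 0.198
v -1.469 -0.262 0.712
v -2.745 -0.547 0.275
v -1.488 -0.471 0.789
v -2.728 -0.771 0.268
v -1.471 -0.695 0.782
v -2.679 -0.97 0.177
v -1.422 -0.894 0.691
v -2.605 -1.11 0.017
v -1.348 -1.034 0.531
v -2.52 -1.166 -0.183
v -1.263 -1.091 0.331
v -2.438 -1.13 -0.389
v -1.181 -1.054 0.125
v -2.373 -1.007 -0.565
v -1.117 -0.931 -0.051
v 4.381 3.169 2.378
v 4.843 2.685 2.886
v 3.459 3.071 3.122
v 4.892 3.31 3.029
v 4.643 3.852 2.791
v 4.24 3.994 2.31
v 3.92 3.653 1.869
v 3.87 3.028 1.726
v 4.12 2.486 1.964
v 4.523 2.344 2.445
v -4.298 -0.93 -2.864
v -3.286 -1.129 -3.007
v -4.694 -2.291 -3.773
v -3.682 -2.49 -3.916
v -4.106 -2.6 -2.971
v -3.861 -1.758 -2.41
v -4.119 -1.662 -4.37
v -3.874 -0.82 -3.809
v -3.176 -1.581 -3.938
v -3.167 -2.161 -3.074
v -4.813 -1.259 -3.706
v -4.804 -1.839 -2.842
v -3.757 -0.91 -2.856
v -4.223 -2.51 -3.924
v -4.472 -2.575 -3.369
v -3.877 -2.692 -3.453
v -4.095 -1.28 -2.505
v -3.5 -1.396 -2.589
v -3.982 -2.261 -2.568
v -4.48 -2.024 -4.191
v -3.885 -2.14 -4.275
v -4.103 -0.728 -3.327
v -3.508 -0.845 -3.411
v -3.998 -1.159 -4.212
v -3.098 -1.292 -3.487
v -3.331 -2.093 -4.021
v -3.587 -1.606 -4.288
v -3.444 -1.111 -3.958
v -3.093 -1.633 -2.979
v -3.325 -2.433 -3.513
v -3.574 -2.498 -2.958
v -3.43 -2.003 -2.628
v -3.028 -1.899 -3.526
v -4.655 -0.987 -3.267
v -4.887 -1.787 -3.801
v -4.55 -1.417 -4.152
v -4.406 -0.922 -3.822
v -4.649 -1.327 -2.759
v -4.882 -2.128 -3.293
v -4.536 -2.309 -2.822
v -4.393 -1.814 -2.492
v -4.952 -1.521 -3.254
v -2.698 -0.797 -2.546
v -3.319 -0.857 -0.944
v -2.984 0.838 -2.596
v -3.605 0.778 -0.993
v -1.635 -0.598 -2.127
v -2.256 -0.658 -0.524
v -1.921 1.037 -2.176
v -2.542 0.977 -0.574
f 2 1 5
f 2 5 3
f 3 5 6
f 3 6 4
f 5 1 7
f 5 7 6
f 6 7 8
f 6 8 4
f 7 1 9
f 7 9 8
f 8 9 10
f 8 10 4
f 9 1 11
f 9 11 10
f 10 11 12
f 10 12 4
f 11 1 13
f 11 13 12
f 12 13 14
f 12 14 4
f 13 1 15
f 13 15 14
f 14 15 16
f 14 16 4
f 15 1 17
f 15 17 16
f 16 17 18
f 16 18 4
f 17 1 19
f 17 19 18
f 18 19 20
f 18 20 4
f 19 1 21
f 19 21 20
f 20 21 22
f 20 22 4
f 21 1 23
f 21 23 22
f 22 23 24
f 22 24 4
f 23 1 25
f 23 25 24
f 24 25 26
f 24 26 4
f 25 1 27
f 25 27 26
f 26 27 28
f 26 28 4
f 27 1 29
f 27 29 28
f 28 29 30
f 28 30 4
f 29 1 31
f 29 31 30
f 30 31 32
f 30 32 4
f 31 1 2
f 31 2 32
f 32 2 3
f 32 3 4
f 34 33 36
f 34 36 35
f 36 33 37
f 36 37 35
f 37 33 38
f 37 38 35
f 38 33 39
f 38 39 35
f 39 33 40
f 39 40 35
f 40 33 41
f 40 41 35
f 41 33 42
f 41 42 35
f 42 33 34
f 42 34 35
f 43 80 59
f 80 54 83
f 59 83 48
f 80 83 59
f 43 59 55
f 59 48 60
f 55 60 44
f 59 60 55
f 43 55 64
f 55 44 65
f 64 65 50
f 55 65 64
f 43 64 76
f 64 50 79
f 76 79 53
f 64 79 76
f 43 76 80
f 76 53 84
f 80 84 54
f 76 84 80
f 44 60 71
f 60 48 74
f 71 74 52
f 60 74 71
f 48 83 61
f 83 54 82
f 61 82 47
f 83 82 61
f 54 84 81
f 84 53 77
f 81 77 45
f 84 77 81
f 53 79 78
f 79 50 66
f 78 66 49
f 79 66 78
f 50 65 70
f 65 44 67
f 70 67 51
f 65 67 70
f 46 72 58
f 72 52 73
f 58 73 47
f 72 73 58
f 46 58 56
f 58 47 57
f 56 57 45
f 58 57 56
f 46 56 63
f 56 45 62
f 63 62 49
f 56 62 63
f 46 63 68
f 63 49 69
f 68 69 51
f 63 69 68
f 46 68 72
f 68 51 75
f 72 75 52
f 68 75 72
f 47 73 61
f 73 52 74
f 61 74 48
f 73 74 61
f 45 57 81
f 57 47 82
f 81 82 54
f 57 82 81
f 49 62 78
f 62 45 77
f 78 77 53
f 62 77 78
f 51 69 70
f 69 49 66
f 70 66 50
f 69 66 70
f 52 75 71
f 75 51 67
f 71 67 44
f 75 67 71
f 86 88 85
f 89 86 85
f 85 88 87
f 87 89 85
f 86 92 88
f 90 86 89
f 90 92 86
f 88 92 87
f 91 89 87
f 87 92 91
f 91 90 89
f 92 90 91



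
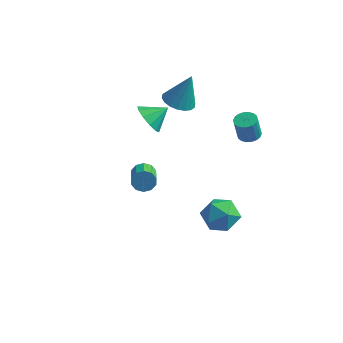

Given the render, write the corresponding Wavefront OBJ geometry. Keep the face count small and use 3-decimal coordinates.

v 3.449 0.414 -2.93
v 4.103 0.089 -3.672
v 2.177 -0.369 -3.708
v 2.831 -0.694 -4.45
v 2.905 -1.08 -3.486
v 3.691 -0.595 -3.005
v 2.589 0.315 -4.375
v 3.375 0.8 -3.894
v 3.572 0.028 -4.565
v 3.767 -0.834 -4.015
v 2.513 0.554 -3.365
v 2.708 -0.308 -2.815
v 0.323 -2.636 0.79
v 0.705 -2.678 0.342
v 1.14 -3.626 0.803
v 0.757 -3.584 1.25
v 0.86 -2.479 0.605
v 1.295 -3.427 1.065
v 0.811 -2.34 0.939
v 1.246 -3.288 1.399
v 0.574 -2.314 1.215
v 1.009 -3.262 1.675
v 0.242 -2.411 1.329
v 0.677 -3.359 1.79
v -0.06 -2.594 1.237
v 0.375 -3.542 1.698
v -0.215 -2.793 0.975
v 0.22 -3.741 1.435
v -0.166 -2.932 0.641
v 0.269 -3.88 1.101
v 0.071 -2.958 0.365
v 0.506 -3.906 0.825
v 0.403 -2.861 0.25
v 0.838 -3.809 0.711
v 3.596 2.226 0.62
v 3.902 1.733 0.609
v 3.729 1.601 1.79
v 3.424 2.094 1.8
v 4.082 1.912 0.656
v 3.91 1.78 1.836
v 4.167 2.152 0.695
v 3.994 2.02 1.875
v 4.138 2.408 0.719
v 3.966 2.276 1.9
v 4.002 2.627 0.724
v 3.83 2.495 1.904
v 3.786 2.767 0.708
v 3.613 2.635 1.888
v 3.532 2.8 0.675
v 3.359 2.668 1.855
v 3.291 2.719 0.63
v 3.118 2.587 1.811
v 3.11 2.54 0.584
v 2.938 2.408 1.764
v 3.026 2.3 0.545
v 2.853 2.168 1.725
v 3.054 2.044 0.52
v 2.882 1.912 1.701
v 3.19 1.825 0.516
v 3.018 1.693 1.696
v 3.407 1.685 0.532
v 3.234 1.553 1.712
v 3.661 1.652 0.565
v 3.488 1.52 1.745
v -0.138 2.528 1.561
v 0.437 1.902 1.549
v 0.358 2.952 3.259
v 0.632 2.199 1.418
v 0.675 2.56 1.315
v 0.556 2.915 1.261
v 0.3 3.194 1.266
v -0.043 3.34 1.33
v -0.405 3.326 1.439
v -0.714 3.153 1.573
v -0.909 2.857 1.704
v -0.951 2.495 1.807
v -0.833 2.14 1.861
v -0.577 1.862 1.855
v -0.234 1.715 1.792
v 0.128 1.73 1.682
v -1.652 2.36 -0.288
v -0.987 2.123 -0.847
v -0.908 3.04 0.308
v -1.234 2.576 -1.055
v -1.64 2.946 -0.971
v -2.051 3.093 -0.625
v -2.309 2.96 -0.151
v -2.316 2.598 0.271
v -2.07 2.145 0.48
v -1.663 1.774 0.395
v -1.253 1.628 0.05
v -0.995 1.761 -0.425
f 1 12 6
f 1 6 2
f 1 2 8
f 1 8 11
f 1 11 12
f 2 6 10
f 6 12 5
f 12 11 3
f 11 8 7
f 8 2 9
f 4 10 5
f 4 5 3
f 4 3 7
f 4 7 9
f 4 9 10
f 5 10 6
f 3 5 12
f 7 3 11
f 9 7 8
f 10 9 2
f 14 13 17
f 14 17 15
f 15 17 18
f 15 18 16
f 17 13 19
f 17 19 18
f 18 19 20
f 18 20 16
f 19 13 21
f 19 21 20
f 20 21 22
f 20 22 16
f 21 13 23
f 21 23 22
f 22 23 24
f 22 24 16
f 23 13 25
f 23 25 24
f 24 25 26
f 24 26 16
f 25 13 27
f 25 27 26
f 26 27 28
f 26 28 16
f 27 13 29
f 27 29 28
f 28 29 30
f 28 30 16
f 29 13 31
f 29 31 30
f 30 31 32
f 30 32 16
f 31 13 33
f 31 33 32
f 32 33 34
f 32 34 16
f 33 13 14
f 33 14 34
f 34 14 15
f 34 15 16
f 36 35 39
f 36 39 37
f 37 39 40
f 37 40 38
f 39 35 41
f 39 41 40
f 40 41 42
f 40 42 38
f 41 35 43
f 41 43 42
f 42 43 44
f 42 44 38
f 43 35 45
f 43 45 44
f 44 45 46
f 44 46 38
f 45 35 47
f 45 47 46
f 46 47 48
f 46 48 38
f 47 35 49
f 47 49 48
f 48 49 50
f 48 50 38
f 49 35 51
f 49 51 50
f 50 51 52
f 50 52 38
f 51 35 53
f 51 53 52
f 52 53 54
f 52 54 38
f 53 35 55
f 53 55 54
f 54 55 56
f 54 56 38
f 55 35 57
f 55 57 56
f 56 57 58
f 56 58 38
f 57 35 59
f 57 59 58
f 58 59 60
f 58 60 38
f 59 35 61
f 59 61 60
f 60 61 62
f 60 62 38
f 61 35 63
f 61 63 62
f 62 63 64
f 62 64 38
f 63 35 36
f 63 36 64
f 64 36 37
f 64 37 38
f 66 65 68
f 66 68 67
f 68 65 69
f 68 69 67
f 69 65 70
f 69 70 67
f 70 65 71
f 70 71 67
f 71 65 72
f 71 72 67
f 72 65 73
f 72 73 67
f 73 65 74
f 73 74 67
f 74 65 75
f 74 75 67
f 75 65 76
f 75 76 67
f 76 65 77
f 76 77 67
f 77 65 78
f 77 78 67
f 78 65 79
f 78 79 67
f 79 65 80
f 79 80 67
f 80 65 66
f 80 66 67
f 82 81 84
f 82 84 83
f 84 81 85
f 84 85 83
f 85 81 86
f 85 86 83
f 86 81 87
f 86 87 83
f 87 81 88
f 87 88 83
f 88 81 89
f 88 89 83
f 89 81 90
f 89 90 83
f 90 81 91
f 90 91 83
f 91 81 92
f 91 92 83
f 92 81 82
f 92 82 83



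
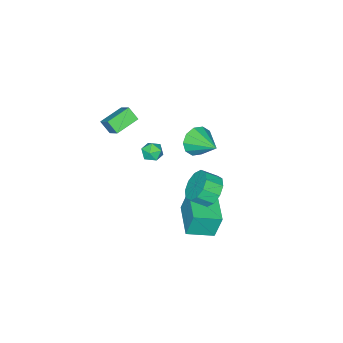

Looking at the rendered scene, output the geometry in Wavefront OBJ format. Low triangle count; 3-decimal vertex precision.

v -2.939 1.337 1.2
v -2.478 0.924 1.92
v -2.601 2.903 1.88
v -2.09 1.027 1.492
v -2.026 1.248 0.951
v -2.311 1.504 0.506
v -2.836 1.695 0.326
v -3.4 1.75 0.479
v -3.788 1.647 0.908
v -3.852 1.426 1.448
v -3.566 1.171 1.893
v -3.042 0.979 2.074
v -0.838 -2.21 3.513
v -0.497 -1.365 4.325
v -0.874 -1.586 2.88
v -0.533 -0.741 3.692
v 0.553 -2.459 3.188
v 0.894 -1.614 4
v 0.517 -1.835 2.555
v 0.858 -0.99 3.367
v -1.203 3.782 -0.231
v -0.475 4.468 -0.229
v 0.131 3.824 0.373
v -0.597 3.138 0.371
v -0.842 4.577 0.256
v -0.236 3.933 0.859
v -1.346 4.383 0.556
v -0.741 3.738 1.158
v -1.796 3.959 0.554
v -1.19 3.314 1.157
v -2.019 3.467 0.253
v -1.413 2.823 0.855
v -1.931 3.096 -0.233
v -1.325 2.452 0.369
v -1.564 2.987 -0.719
v -0.958 2.343 -0.116
v -1.059 3.182 -1.018
v -0.454 2.537 -0.416
v -0.61 3.606 -1.017
v -0.004 2.961 -0.414
v -0.387 4.097 -0.715
v 0.219 3.453 -0.113
v -1.244 0.363 0.679
v -0.584 0.461 0.763
v -1.156 -0.621 1.137
v -0.496 -0.523 1.221
v -0.938 -0.165 1.581
v -0.993 0.443 1.298
v -0.747 -0.603 0.602
v -0.802 0.005 0.319
v -0.277 -0.136 0.716
v -0.395 0.135 1.321
v -1.345 -0.295 0.579
v -1.463 -0.024 1.184
v -1.78 1.139 -4.147
v -2.04 1.459 -2.601
v -2.937 2.196 -4.56
v -3.197 2.516 -3.014
v -0.323 2.704 -4.226
v -0.583 3.024 -2.68
v -1.48 3.761 -4.639
v -1.74 4.081 -3.093
f 2 1 4
f 2 4 3
f 4 1 5
f 4 5 3
f 5 1 6
f 5 6 3
f 6 1 7
f 6 7 3
f 7 1 8
f 7 8 3
f 8 1 9
f 8 9 3
f 9 1 10
f 9 10 3
f 10 1 11
f 10 11 3
f 11 1 12
f 11 12 3
f 12 1 2
f 12 2 3
f 14 16 13
f 17 14 13
f 13 16 15
f 15 17 13
f 14 20 16
f 18 14 17
f 18 20 14
f 16 20 15
f 19 17 15
f 15 20 19
f 19 18 17
f 20 18 19
f 22 21 25
f 22 25 23
f 23 25 26
f 23 26 24
f 25 21 27
f 25 27 26
f 26 27 28
f 26 28 24
f 27 21 29
f 27 29 28
f 28 29 30
f 28 30 24
f 29 21 31
f 29 31 30
f 30 31 32
f 30 32 24
f 31 21 33
f 31 33 32
f 32 33 34
f 32 34 24
f 33 21 35
f 33 35 34
f 34 35 36
f 34 36 24
f 35 21 37
f 35 37 36
f 36 37 38
f 36 38 24
f 37 21 39
f 37 39 38
f 38 39 40
f 38 40 24
f 39 21 41
f 39 41 40
f 40 41 42
f 40 42 24
f 41 21 22
f 41 22 42
f 42 22 23
f 42 23 24
f 43 54 48
f 43 48 44
f 43 44 50
f 43 50 53
f 43 53 54
f 44 48 52
f 48 54 47
f 54 53 45
f 53 50 49
f 50 44 51
f 46 52 47
f 46 47 45
f 46 45 49
f 46 49 51
f 46 51 52
f 47 52 48
f 45 47 54
f 49 45 53
f 51 49 50
f 52 51 44
f 56 58 55
f 59 56 55
f 55 58 57
f 57 59 55
f 56 62 58
f 60 56 59
f 60 62 56
f 58 62 57
f 61 59 57
f 57 62 61
f 61 60 59
f 62 60 61



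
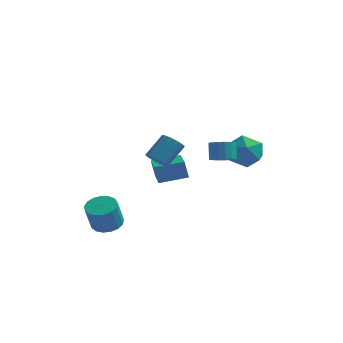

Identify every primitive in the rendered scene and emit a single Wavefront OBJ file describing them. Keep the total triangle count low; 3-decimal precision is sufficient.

v -2.831 -3.692 -2.892
v -1.914 -3.749 -2.832
v -2.053 -4.324 -1.249
v -2.969 -4.268 -1.308
v -2.004 -3.342 -2.692
v -2.143 -3.917 -1.108
v -2.283 -3.014 -2.597
v -2.422 -3.589 -1.014
v -2.687 -2.842 -2.57
v -2.826 -3.418 -0.987
v -3.125 -2.865 -2.617
v -3.264 -3.44 -1.034
v -3.495 -3.077 -2.726
v -3.633 -3.653 -1.143
v -3.712 -3.431 -2.874
v -3.851 -4.006 -1.291
v -3.728 -3.844 -3.025
v -3.867 -4.419 -1.442
v -3.538 -4.222 -3.146
v -3.677 -4.797 -1.563
v -3.186 -4.479 -3.209
v -3.325 -5.055 -1.626
v -2.753 -4.556 -3.199
v -2.892 -5.131 -1.615
v -2.337 -4.435 -3.118
v -2.476 -5.01 -1.535
v -2.034 -4.144 -2.986
v -2.173 -4.719 -1.403
v 1.948 3.482 0.724
v 2.598 3.8 -0.296
v 3.322 2.06 1.156
v 3.972 2.378 0.136
v 3.91 3.163 1.108
v 3.06 4.042 0.841
v 2.86 1.818 0.019
v 2.01 2.697 -0.248
v 3.161 2.771 -0.732
v 3.811 3.603 -0.059
v 2.109 2.257 0.919
v 2.759 3.089 1.592
v -1.003 -0.414 -1.12
v -1.291 -0.324 0
v -1.761 1.252 -1.448
v -2.049 1.342 -0.328
v 0.509 0.338 -0.792
v 0.221 0.428 0.328
v -0.249 2.004 -1.12
v -0.537 2.094 -0
v 0.015 -3.727 2.306
v 0.404 -4.27 2.601
v 0.993 -3.256 3.689
v 0.605 -2.713 3.394
v 0.63 -4.119 2.338
v 1.219 -3.105 3.427
v 0.692 -3.863 2.067
v 1.281 -2.849 3.155
v 0.572 -3.571 1.859
v 1.161 -2.557 2.948
v 0.303 -3.32 1.772
v 0.892 -2.307 2.86
v -0.043 -3.179 1.827
v 0.546 -2.165 2.916
v -0.373 -3.184 2.011
v 0.216 -2.17 3.099
v -0.599 -3.335 2.273
v -0.01 -2.321 3.362
v -0.661 -3.591 2.545
v -0.072 -2.577 3.633
v -0.541 -3.883 2.752
v 0.048 -2.869 3.841
v -0.272 -4.133 2.84
v 0.317 -3.12 3.928
v 0.074 -4.275 2.784
v 0.663 -3.261 3.873
v 2.956 -1.368 1.746
v 3.522 -0.911 1.609
v 3.329 -0.375 2.596
v 2.764 -0.832 2.734
v 3.266 -0.753 1.473
v 3.073 -0.218 2.461
v 2.949 -0.718 1.392
v 2.756 -0.182 2.38
v 2.633 -0.811 1.381
v 2.44 -0.276 2.369
v 2.381 -1.015 1.442
v 2.189 -0.479 2.43
v 2.244 -1.288 1.564
v 2.051 -0.752 2.552
v 2.247 -1.577 1.721
v 2.054 -1.042 2.709
v 2.391 -1.825 1.884
v 2.198 -1.289 2.871
v 2.647 -1.982 2.019
v 2.454 -1.447 3.007
v 2.964 -2.018 2.1
v 2.771 -1.482 3.088
v 3.28 -1.924 2.111
v 3.087 -1.389 3.099
v 3.531 -1.721 2.05
v 3.339 -1.185 3.038
v 3.669 -1.448 1.928
v 3.476 -0.912 2.916
v 3.666 -1.158 1.771
v 3.473 -0.623 2.759
f 2 1 5
f 2 5 3
f 3 5 6
f 3 6 4
f 5 1 7
f 5 7 6
f 6 7 8
f 6 8 4
f 7 1 9
f 7 9 8
f 8 9 10
f 8 10 4
f 9 1 11
f 9 11 10
f 10 11 12
f 10 12 4
f 11 1 13
f 11 13 12
f 12 13 14
f 12 14 4
f 13 1 15
f 13 15 14
f 14 15 16
f 14 16 4
f 15 1 17
f 15 17 16
f 16 17 18
f 16 18 4
f 17 1 19
f 17 19 18
f 18 19 20
f 18 20 4
f 19 1 21
f 19 21 20
f 20 21 22
f 20 22 4
f 21 1 23
f 21 23 22
f 22 23 24
f 22 24 4
f 23 1 25
f 23 25 24
f 24 25 26
f 24 26 4
f 25 1 27
f 25 27 26
f 26 27 28
f 26 28 4
f 27 1 2
f 27 2 28
f 28 2 3
f 28 3 4
f 29 40 34
f 29 34 30
f 29 30 36
f 29 36 39
f 29 39 40
f 30 34 38
f 34 40 33
f 40 39 31
f 39 36 35
f 36 30 37
f 32 38 33
f 32 33 31
f 32 31 35
f 32 35 37
f 32 37 38
f 33 38 34
f 31 33 40
f 35 31 39
f 37 35 36
f 38 37 30
f 42 44 41
f 45 42 41
f 41 44 43
f 43 45 41
f 42 48 44
f 46 42 45
f 46 48 42
f 44 48 43
f 47 45 43
f 43 48 47
f 47 46 45
f 48 46 47
f 50 49 53
f 50 53 51
f 51 53 54
f 51 54 52
f 53 49 55
f 53 55 54
f 54 55 56
f 54 56 52
f 55 49 57
f 55 57 56
f 56 57 58
f 56 58 52
f 57 49 59
f 57 59 58
f 58 59 60
f 58 60 52
f 59 49 61
f 59 61 60
f 60 61 62
f 60 62 52
f 61 49 63
f 61 63 62
f 62 63 64
f 62 64 52
f 63 49 65
f 63 65 64
f 64 65 66
f 64 66 52
f 65 49 67
f 65 67 66
f 66 67 68
f 66 68 52
f 67 49 69
f 67 69 68
f 68 69 70
f 68 70 52
f 69 49 71
f 69 71 70
f 70 71 72
f 70 72 52
f 71 49 73
f 71 73 72
f 72 73 74
f 72 74 52
f 73 49 50
f 73 50 74
f 74 50 51
f 74 51 52
f 76 75 79
f 76 79 77
f 77 79 80
f 77 80 78
f 79 75 81
f 79 81 80
f 80 81 82
f 80 82 78
f 81 75 83
f 81 83 82
f 82 83 84
f 82 84 78
f 83 75 85
f 83 85 84
f 84 85 86
f 84 86 78
f 85 75 87
f 85 87 86
f 86 87 88
f 86 88 78
f 87 75 89
f 87 89 88
f 88 89 90
f 88 90 78
f 89 75 91
f 89 91 90
f 90 91 92
f 90 92 78
f 91 75 93
f 91 93 92
f 92 93 94
f 92 94 78
f 93 75 95
f 93 95 94
f 94 95 96
f 94 96 78
f 95 75 97
f 95 97 96
f 96 97 98
f 96 98 78
f 97 75 99
f 97 99 98
f 98 99 100
f 98 100 78
f 99 75 101
f 99 101 100
f 100 101 102
f 100 102 78
f 101 75 103
f 101 103 102
f 102 103 104
f 102 104 78
f 103 75 76
f 103 76 104
f 104 76 77
f 104 77 78

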